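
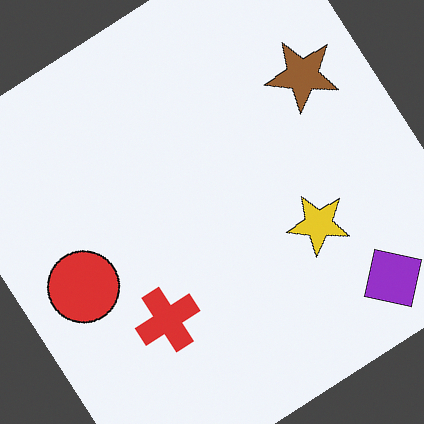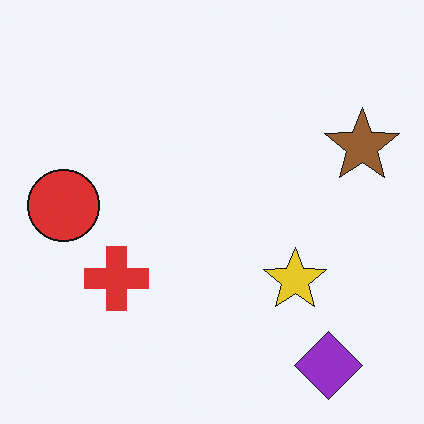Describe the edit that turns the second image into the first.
The image was rotated counter-clockwise by a large amount — several tens of degrees.

Every shape is tilted by the same angle and the image corners show triangular fill wedges — a whole-image rotation by a non-right angle.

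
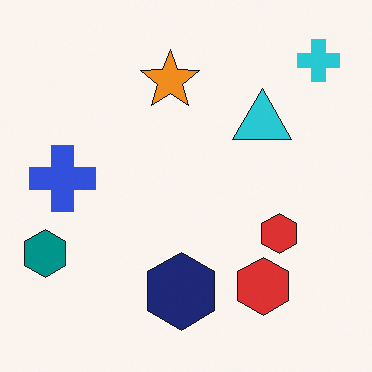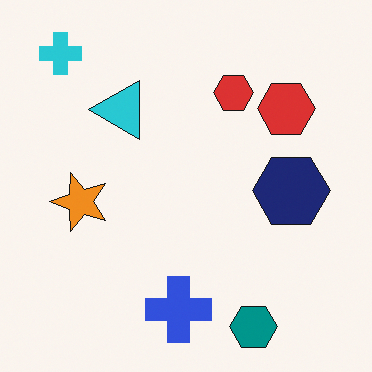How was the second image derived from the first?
The second image is the first rotated 90° counter-clockwise.

The cyan cross sits in the top-right of the first image and the top-left of the second — consistent with a whole-image 90° counter-clockwise rotation.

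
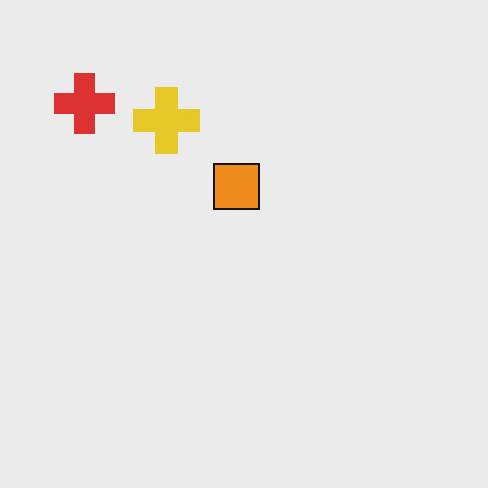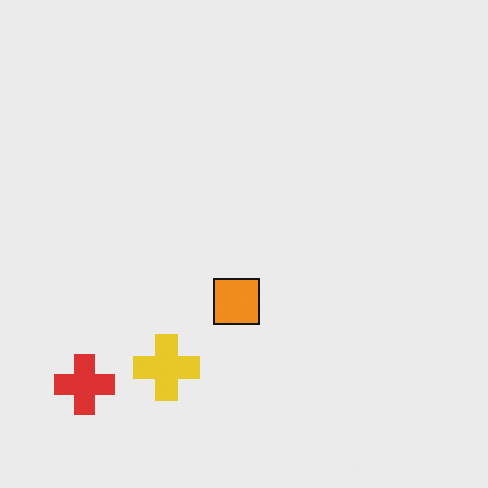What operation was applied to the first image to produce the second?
It was flipped vertically (top ↔ bottom).

The red cross is in the top-left of the first image and the bottom-left of the second — shapes on opposite sides of the horizontal midline have swapped in a mirror flip.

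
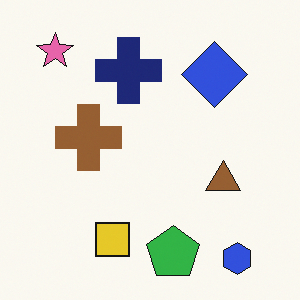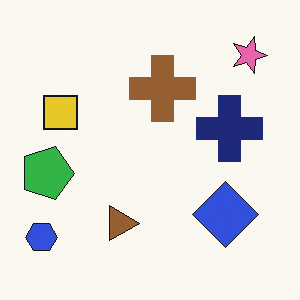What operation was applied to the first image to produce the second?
It was rotated 90° clockwise.

The blue hexagon sits in the bottom-right of the first image and the bottom-left of the second — consistent with a whole-image 90° clockwise rotation.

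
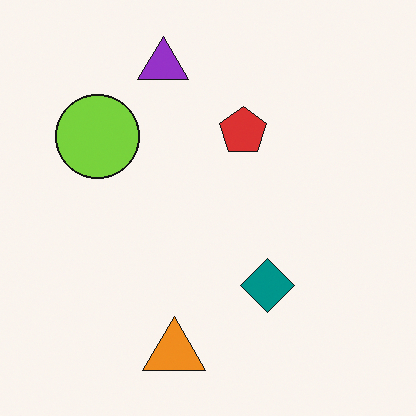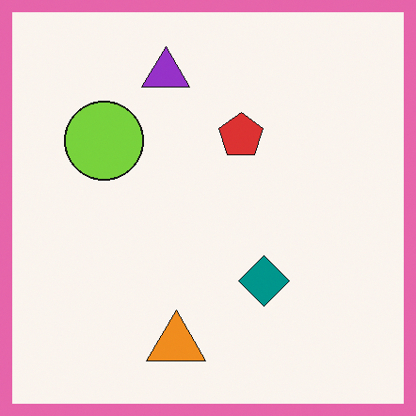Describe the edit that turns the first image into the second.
It was framed with a pink border.

A solid pink frame runs around the edge of the second image, with the content slightly shrunk inside it.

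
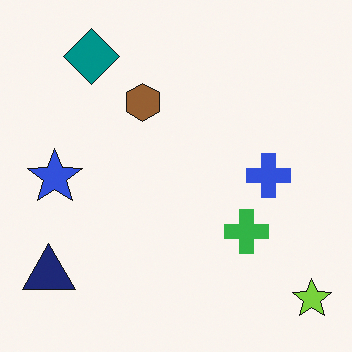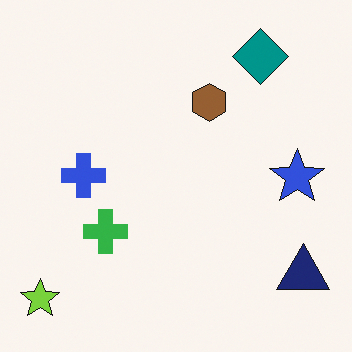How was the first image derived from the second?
Flipped horizontally (left ↔ right).

The lime star is in the bottom-left of the second image and the bottom-right of the first — shapes on opposite sides of the vertical midline have swapped in a mirror flip.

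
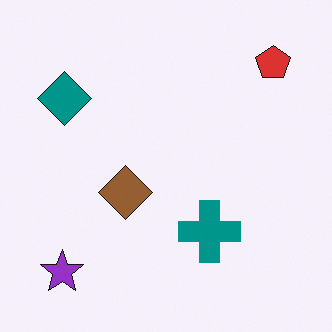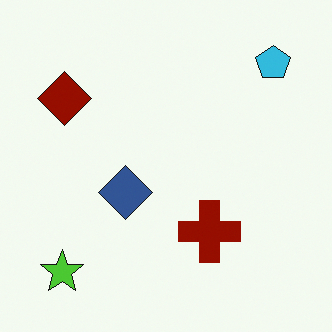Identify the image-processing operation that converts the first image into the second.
It was hue-shifted through roughly half the color wheel.

Every shape's color has rotated by the same amount around the hue wheel — a uniform hue shift.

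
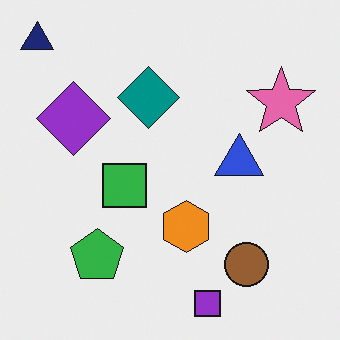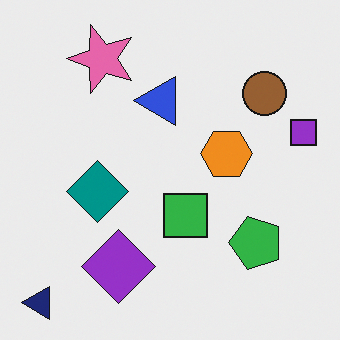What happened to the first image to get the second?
The second image is the first rotated 90° counter-clockwise.

The navy triangle sits in the top-left of the first image and the bottom-left of the second — consistent with a whole-image 90° counter-clockwise rotation.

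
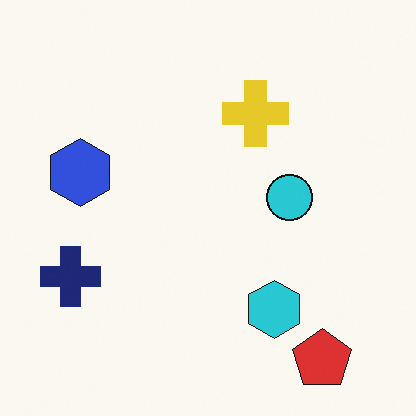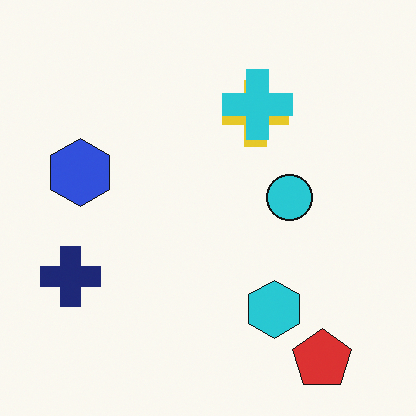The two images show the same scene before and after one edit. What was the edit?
The transformation is: overlaid with an additional cyan cross.

A cyan cross appears in the second image that is absent from the first.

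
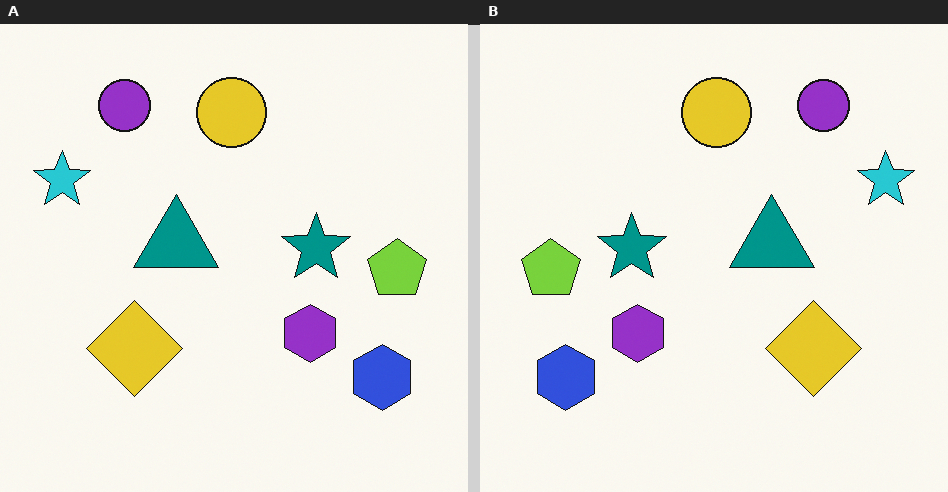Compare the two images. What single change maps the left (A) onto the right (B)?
The right (B) image is the left (A) flipped horizontally (left ↔ right).

The cyan star is in the left of the left (A) image and the right of the right (B) — shapes on opposite sides of the vertical midline have swapped in a mirror flip.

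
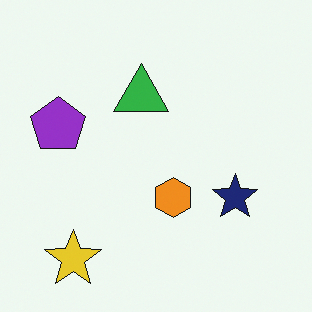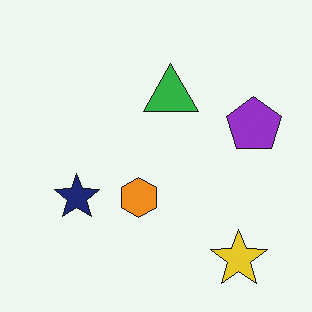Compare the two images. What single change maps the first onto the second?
This is the original image flipped horizontally (left ↔ right).

The purple pentagon is in the left of the first image and the right of the second — shapes on opposite sides of the vertical midline have swapped in a mirror flip.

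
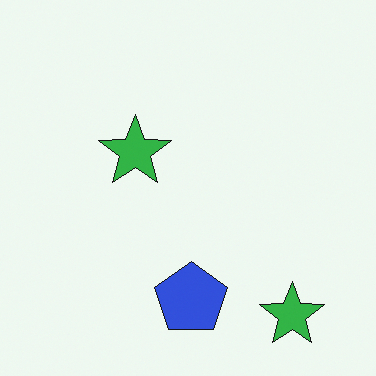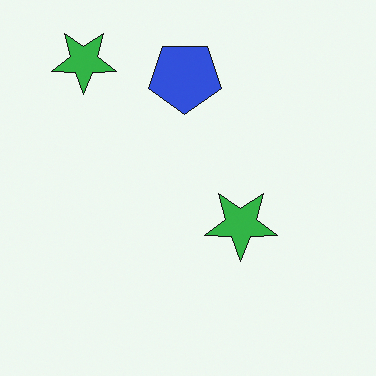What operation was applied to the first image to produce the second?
The image was rotated 180°.

The blue pentagon sits in the bottom of the first image and the top of the second — consistent with a whole-image 180° rotation.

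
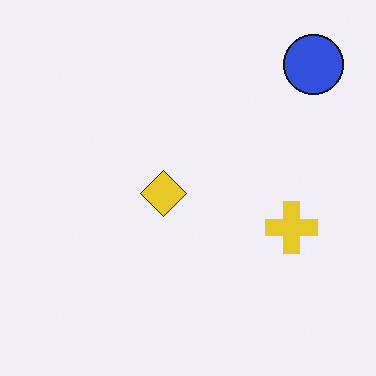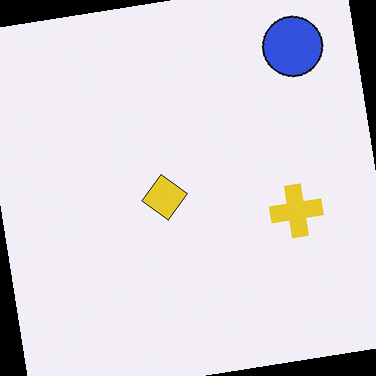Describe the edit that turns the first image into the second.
The image was rotated counter-clockwise by a few degrees.

Every shape is tilted by the same angle and the image corners show triangular fill wedges — a whole-image rotation by a non-right angle.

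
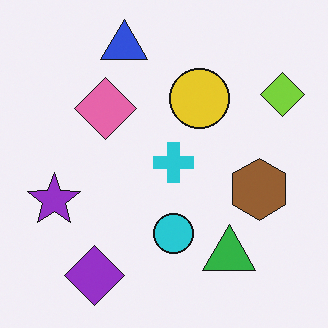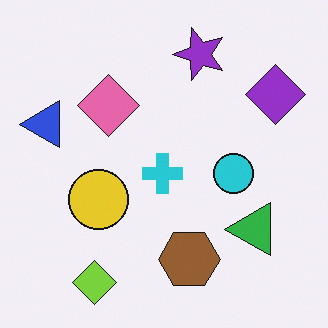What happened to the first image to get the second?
The second image is the first transposed (reflected across the top-left ↔ bottom-right diagonal).

Shapes have swapped their row and column positions — what was in the top-right is now in the bottom-left — a diagonal reflection.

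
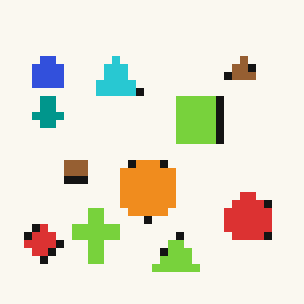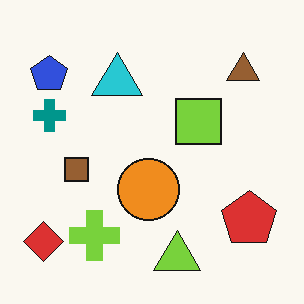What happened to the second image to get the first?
The transformation is: pixelated into visible square blocks.

Shapes are reduced to large square blocks; fine edges and outlines are lost — a downscale-then-upscale (mosaic) effect.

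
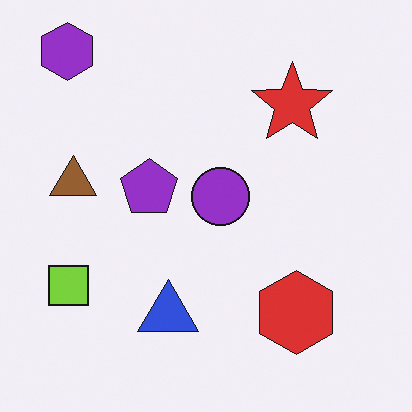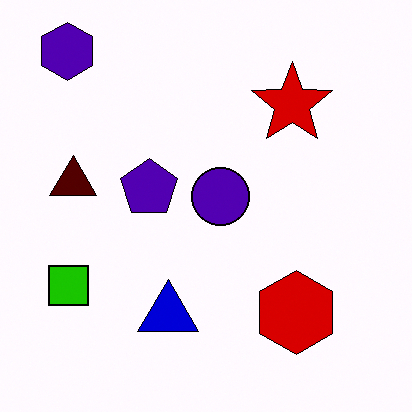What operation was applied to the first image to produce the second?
This is the original image given much higher contrast.

Tones are pushed away from mid-grey across the whole image — a global contrast change.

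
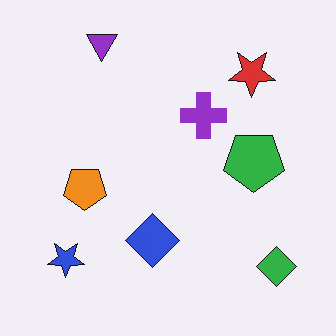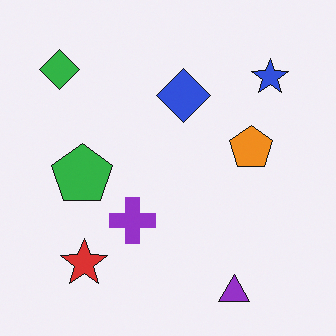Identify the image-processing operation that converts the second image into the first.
The first image is the second rotated 180°.

The green diamond sits in the top-left of the second image and the bottom-right of the first — consistent with a whole-image 180° rotation.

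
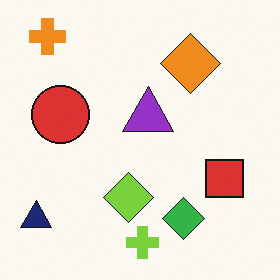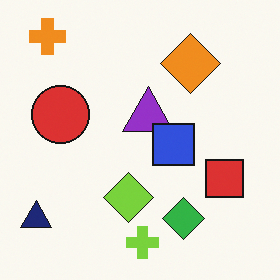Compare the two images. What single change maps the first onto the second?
The image was overlaid with an additional blue square.

A blue square appears in the second image that is absent from the first.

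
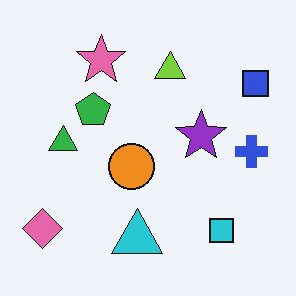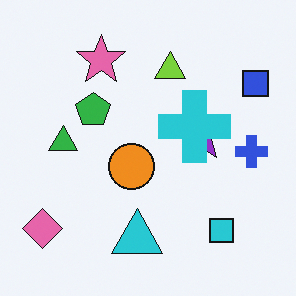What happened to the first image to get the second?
The transformation is: overlaid with an additional cyan cross.

A cyan cross appears in the second image that is absent from the first.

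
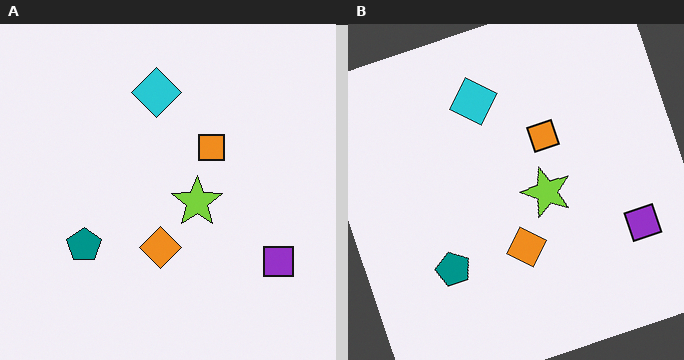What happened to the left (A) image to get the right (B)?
The image was rotated counter-clockwise by a clearly visible amount.

Every shape is tilted by the same angle and the image corners show triangular fill wedges — a whole-image rotation by a non-right angle.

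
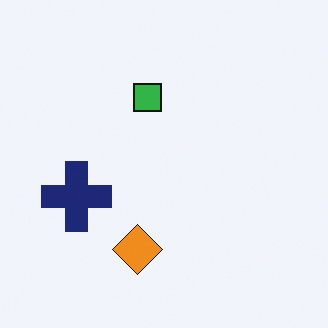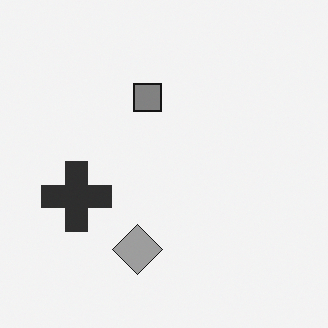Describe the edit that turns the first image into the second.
Converted to grayscale.

All color is removed — every shape is now a shade of grey.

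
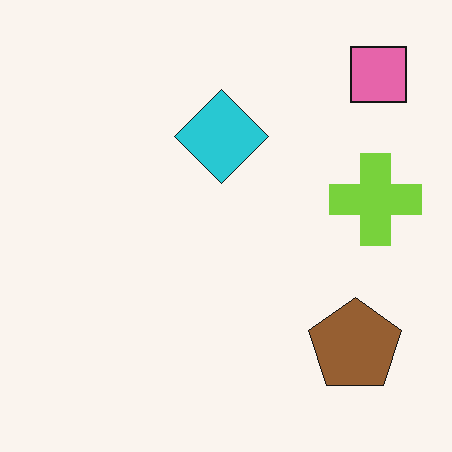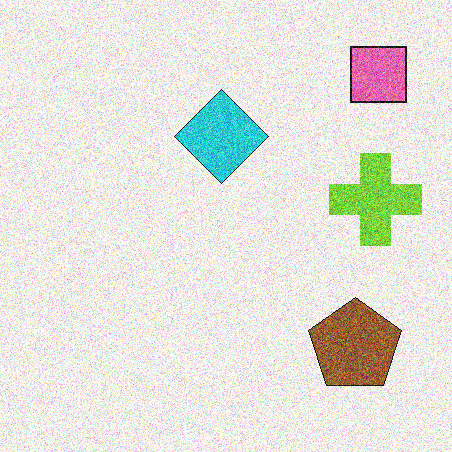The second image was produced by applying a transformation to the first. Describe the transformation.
It was degraded with a thick layer of grain.

Random speckle covers the whole image, including the flat background.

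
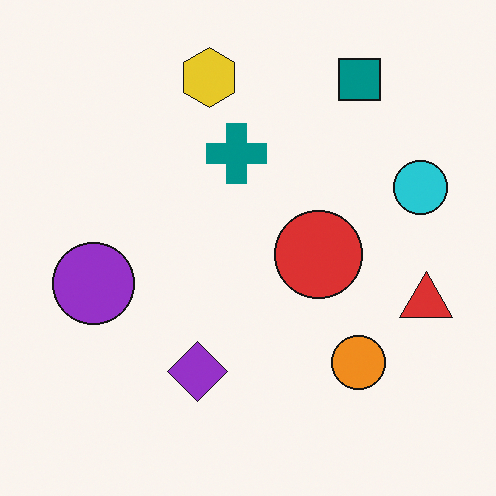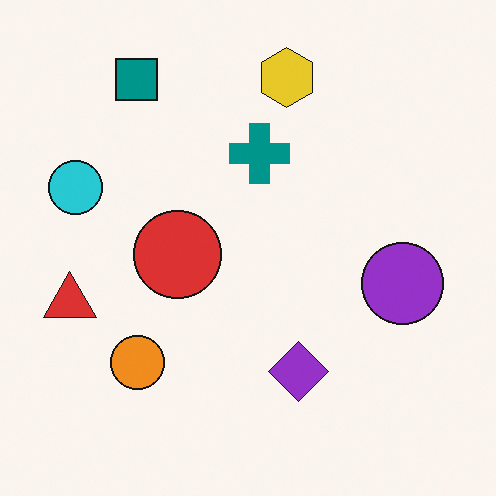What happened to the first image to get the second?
The transformation is: flipped horizontally (left ↔ right).

The red triangle is in the right of the first image and the left of the second — shapes on opposite sides of the vertical midline have swapped in a mirror flip.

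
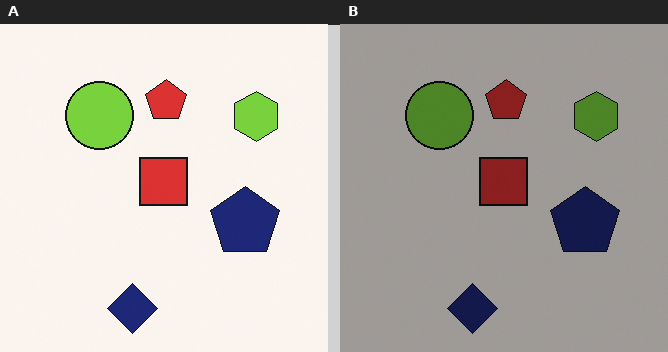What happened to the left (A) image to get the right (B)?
Noticeably darkened.

Every pixel — background and shapes alike — is uniformly darkened.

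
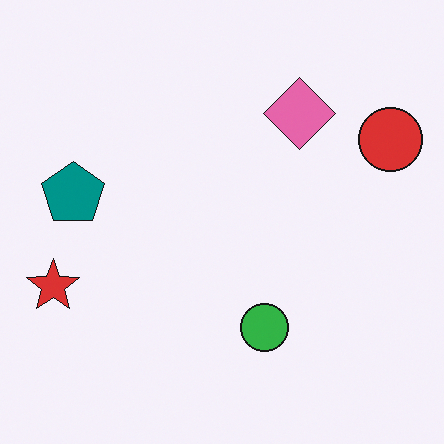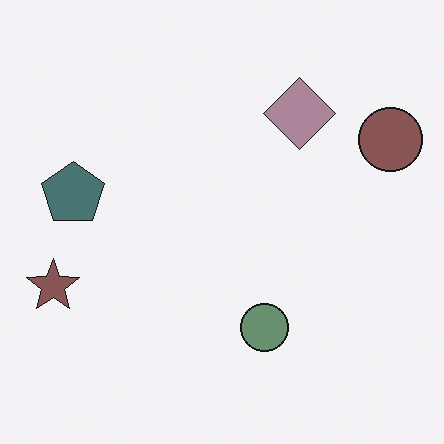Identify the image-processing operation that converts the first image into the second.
The image was heavily desaturated.

All colors are more muted and greyish — a global saturation change.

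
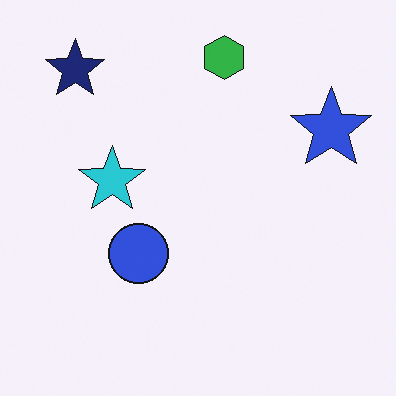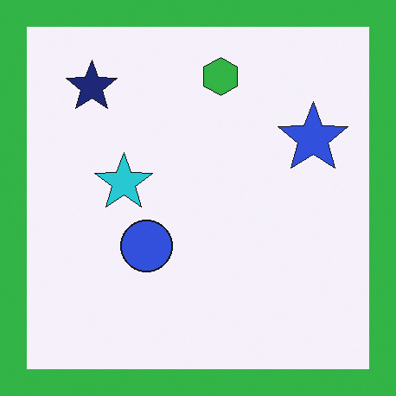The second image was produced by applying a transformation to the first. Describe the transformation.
It was framed with a green border.

A solid green frame runs around the edge of the second image, with the content slightly shrunk inside it.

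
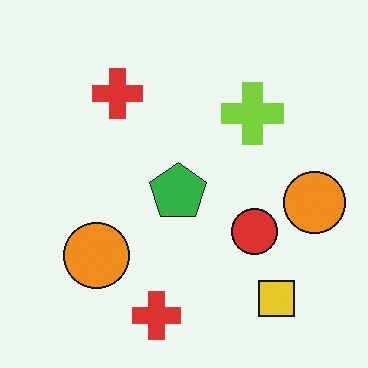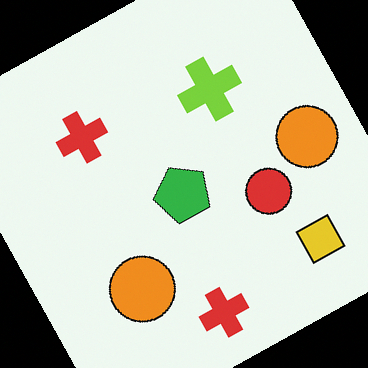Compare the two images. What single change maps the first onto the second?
This is the original image rotated counter-clockwise by a clearly visible amount.

Every shape is tilted by the same angle and the image corners show triangular fill wedges — a whole-image rotation by a non-right angle.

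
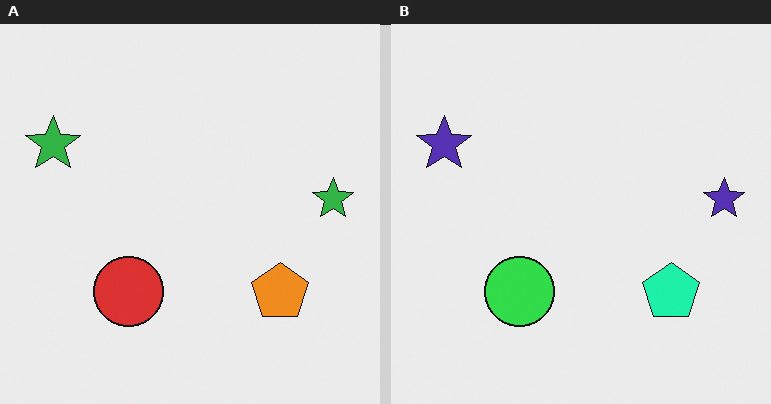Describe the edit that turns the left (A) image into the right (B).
The transformation is: hue-shifted noticeably.

Every shape's color has rotated by the same amount around the hue wheel — a uniform hue shift.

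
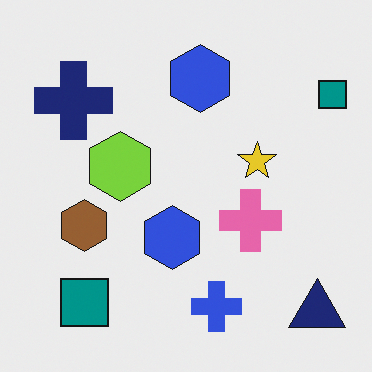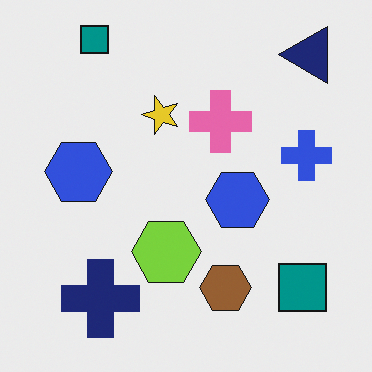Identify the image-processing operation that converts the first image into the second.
This is the original image rotated 90° counter-clockwise.

The navy triangle sits in the bottom-right of the first image and the top-right of the second — consistent with a whole-image 90° counter-clockwise rotation.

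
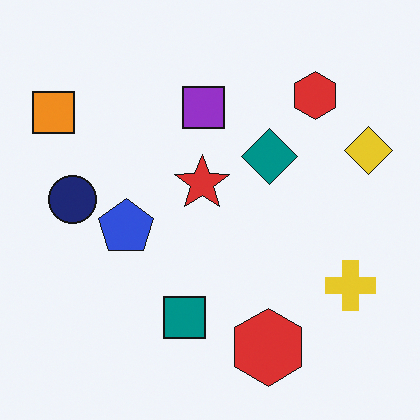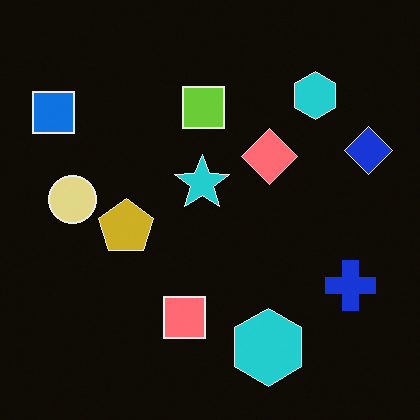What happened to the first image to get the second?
The image was color-inverted (negative).

The light background has become dark and every shape's color is its complement — a photographic negative.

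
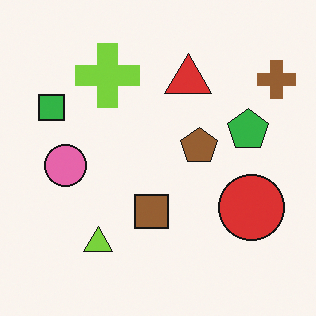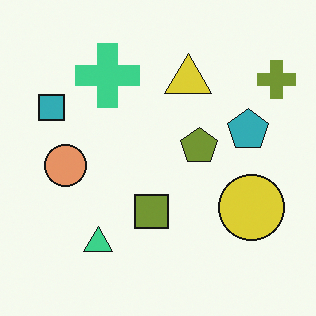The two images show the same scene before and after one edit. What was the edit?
The transformation is: hue-shifted by a small amount.

Every shape's color has rotated by the same amount around the hue wheel — a uniform hue shift.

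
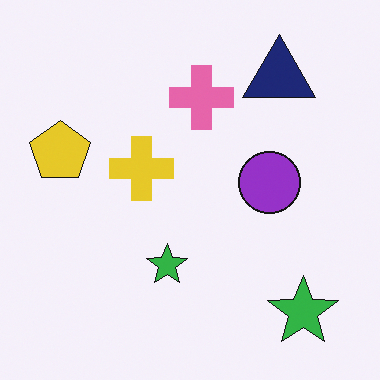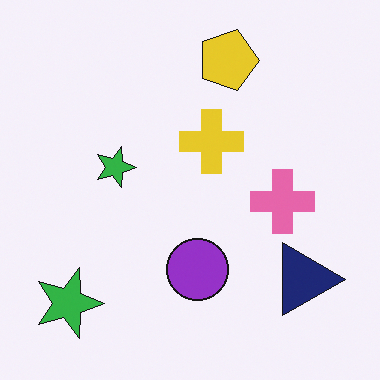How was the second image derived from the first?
The second image is the first rotated 90° clockwise.

The navy triangle sits in the top-right of the first image and the bottom-right of the second — consistent with a whole-image 90° clockwise rotation.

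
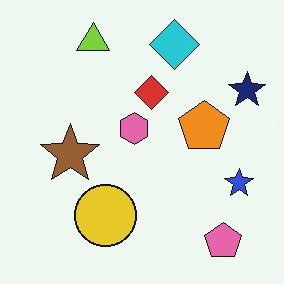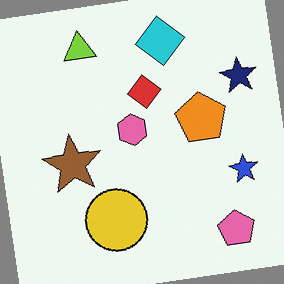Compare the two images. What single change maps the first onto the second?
Rotated counter-clockwise by a few degrees.

Every shape is tilted by the same angle and the image corners show triangular fill wedges — a whole-image rotation by a non-right angle.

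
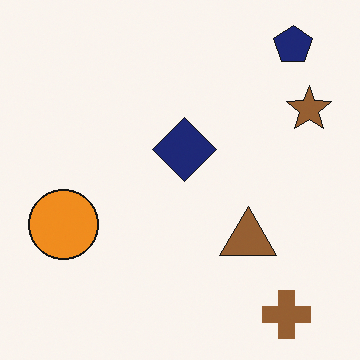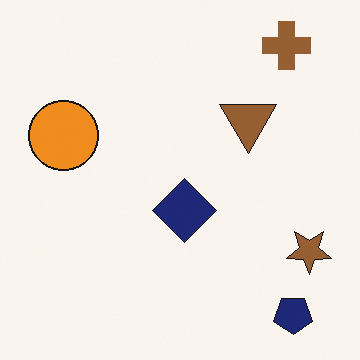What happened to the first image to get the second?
This is the original image flipped vertically (top ↔ bottom).

The navy pentagon is in the top-right of the first image and the bottom-right of the second — shapes on opposite sides of the horizontal midline have swapped in a mirror flip.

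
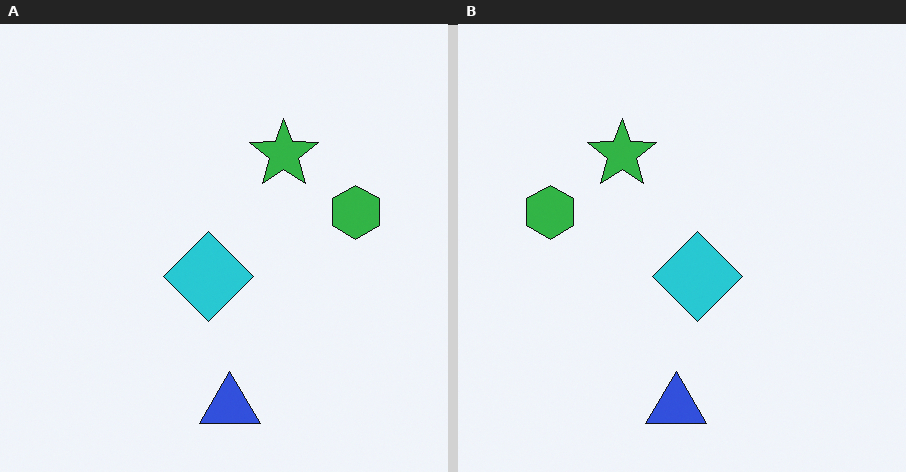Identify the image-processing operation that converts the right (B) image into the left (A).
It was flipped horizontally (left ↔ right).

The green hexagon is in the left of the right (B) image and the right of the left (A) — shapes on opposite sides of the vertical midline have swapped in a mirror flip.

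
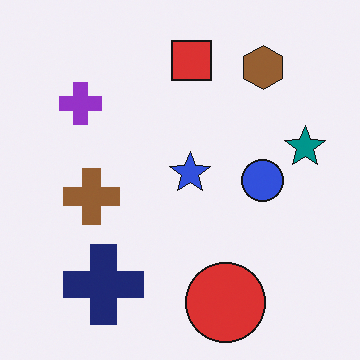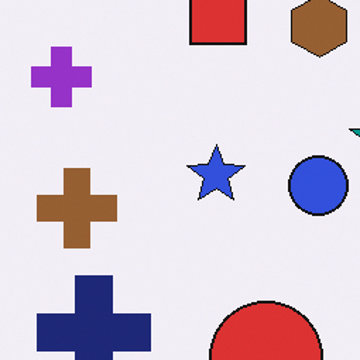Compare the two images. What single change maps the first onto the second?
This is the original image cropped slightly and scaled back up.

The visible shapes are larger and the field of view is narrower; shapes near the original edges may be partly or wholly outside the frame — a crop-and-rescale.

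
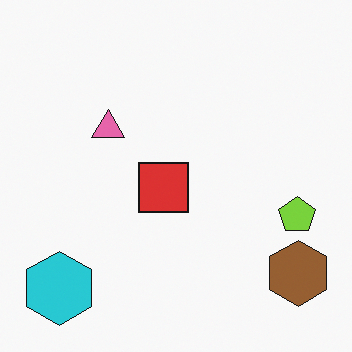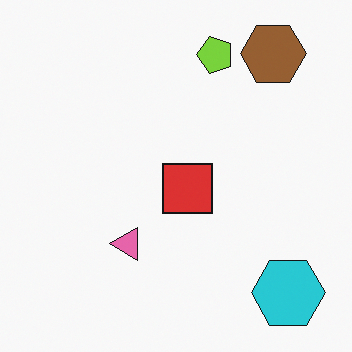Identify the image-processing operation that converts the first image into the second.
This is the original image rotated 90° counter-clockwise.

The cyan hexagon sits in the bottom-left of the first image and the bottom-right of the second — consistent with a whole-image 90° counter-clockwise rotation.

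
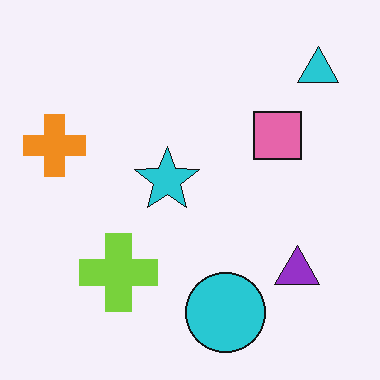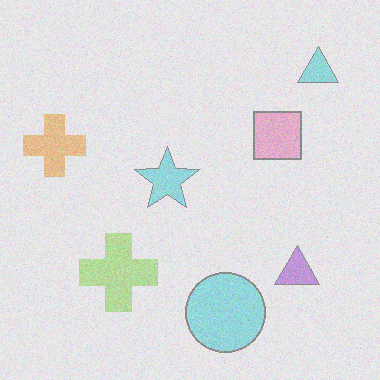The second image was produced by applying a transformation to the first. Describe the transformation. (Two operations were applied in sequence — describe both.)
The second image is the first degraded with moderate additive noise, then washed out (contrast reduced).

Random speckle covers the whole image, including the flat background. Tones are pushed toward mid-grey across the whole image — a global contrast change.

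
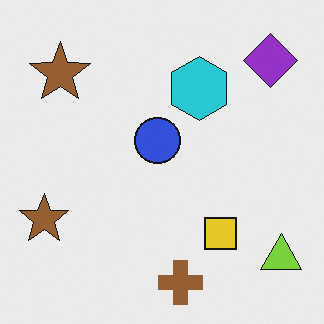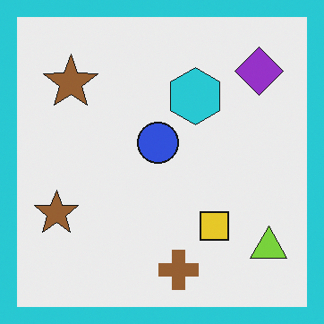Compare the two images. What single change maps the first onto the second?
The image was framed with a cyan border.

A solid cyan frame runs around the edge of the second image, with the content slightly shrunk inside it.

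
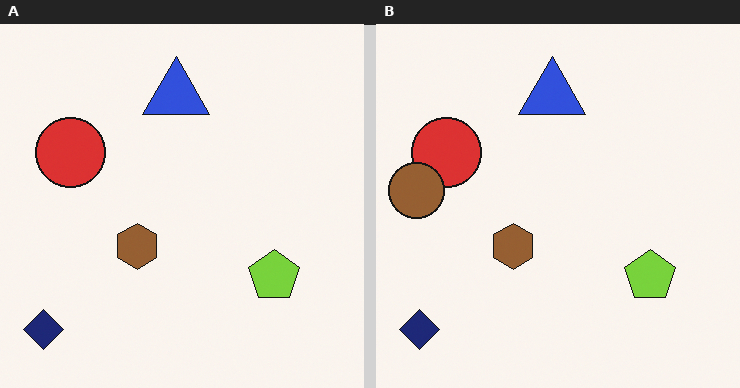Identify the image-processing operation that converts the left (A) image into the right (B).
The right (B) image is the left (A) overlaid with an additional brown circle.

A brown circle appears in the right (B) image that is absent from the left (A).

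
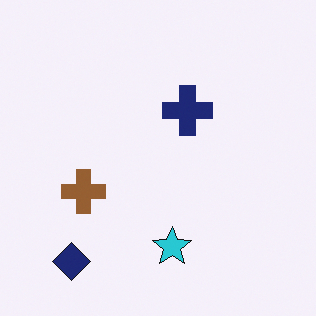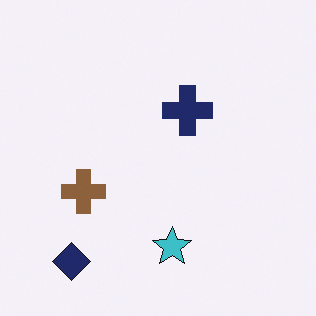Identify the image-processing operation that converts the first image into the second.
Slightly desaturated.

All colors are more muted and greyish — a global saturation change.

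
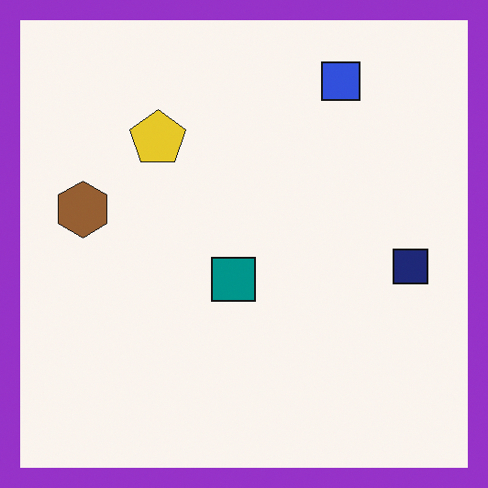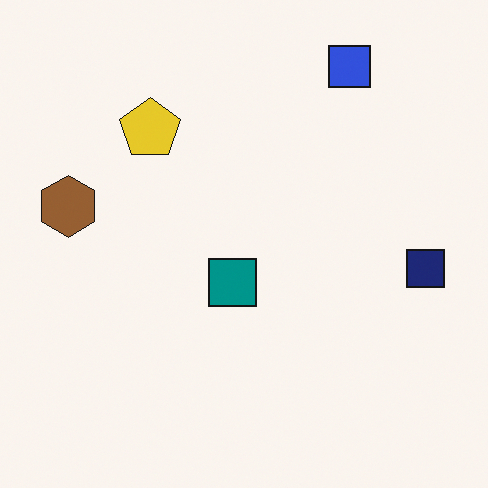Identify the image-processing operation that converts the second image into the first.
The transformation is: framed with a purple border.

A solid purple frame runs around the edge of the first image, with the content slightly shrunk inside it.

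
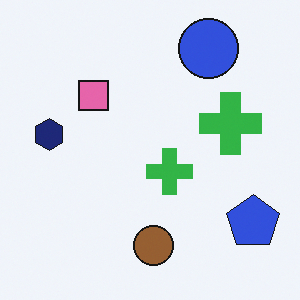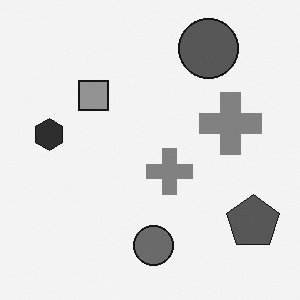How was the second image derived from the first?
The transformation is: converted to grayscale.

All color is removed — every shape is now a shade of grey.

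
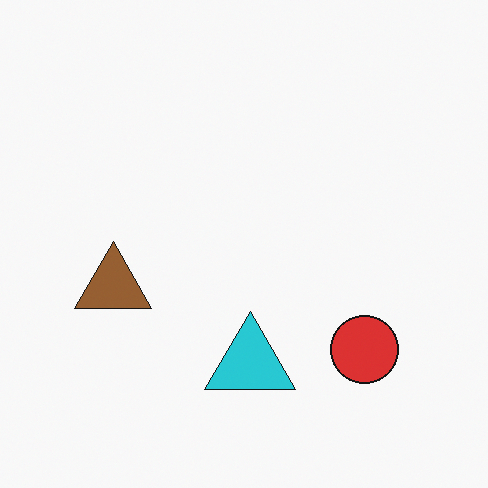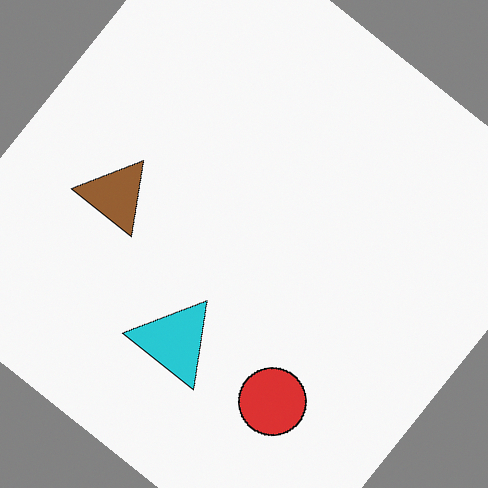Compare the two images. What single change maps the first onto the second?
It was rotated clockwise by a large amount — several tens of degrees.

Every shape is tilted by the same angle and the image corners show triangular fill wedges — a whole-image rotation by a non-right angle.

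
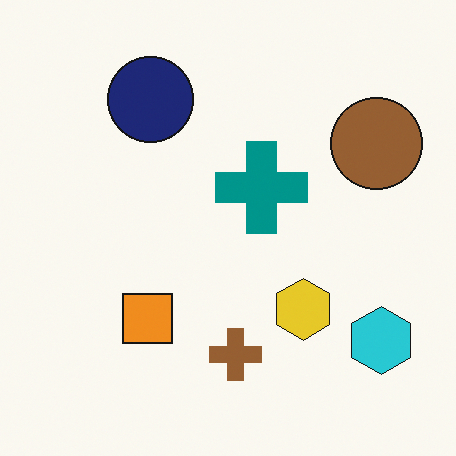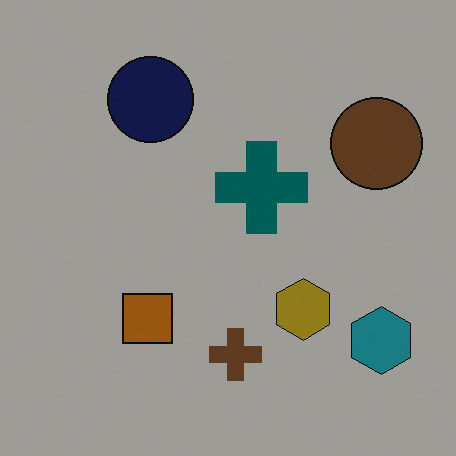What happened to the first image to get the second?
The transformation is: noticeably darkened.

Every pixel — background and shapes alike — is uniformly darkened.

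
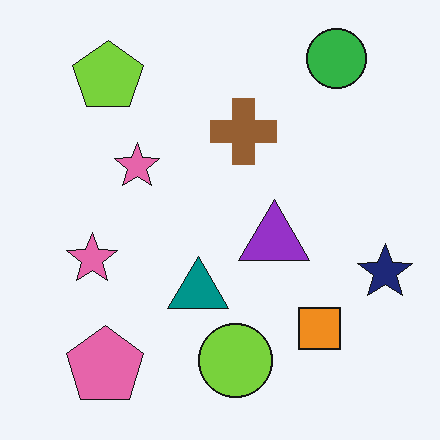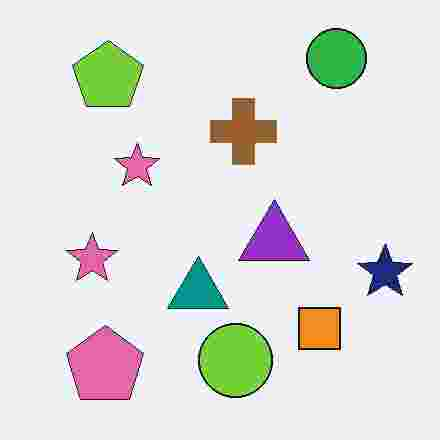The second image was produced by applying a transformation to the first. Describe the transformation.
The image was heavily JPEG-compressed with obvious blocking artifacts.

Blocky 8×8 compression artifacts appear around shape edges and the flat background shows ringing — characteristic JPEG degradation.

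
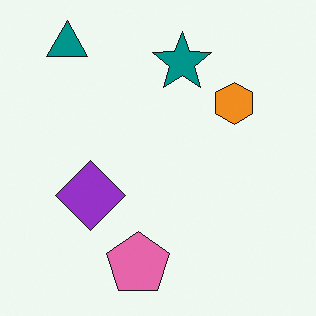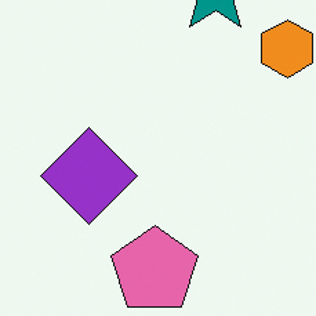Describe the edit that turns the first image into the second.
The second image is the first cropped slightly and scaled back up.

The visible shapes are larger and the field of view is narrower; shapes near the original edges may be partly or wholly outside the frame — a crop-and-rescale.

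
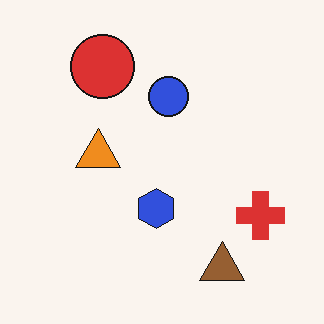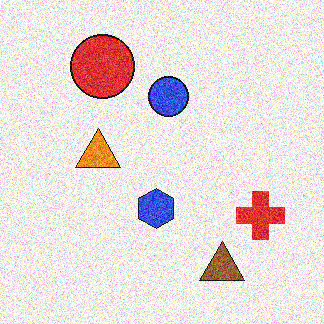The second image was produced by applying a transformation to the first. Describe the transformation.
The transformation is: degraded with a thick layer of grain.

Random speckle covers the whole image, including the flat background.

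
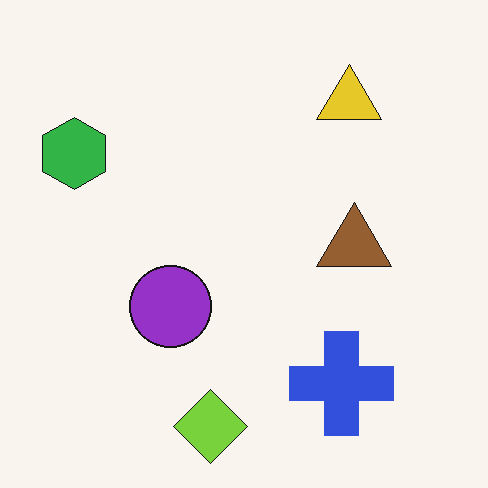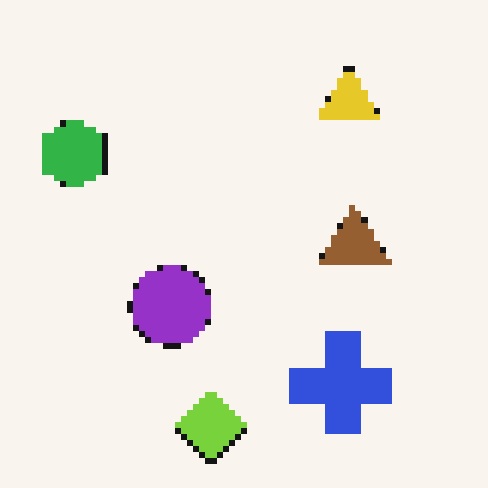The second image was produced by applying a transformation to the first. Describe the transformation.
The image was pixelated into visible square blocks.

Shapes are reduced to large square blocks; fine edges and outlines are lost — a downscale-then-upscale (mosaic) effect.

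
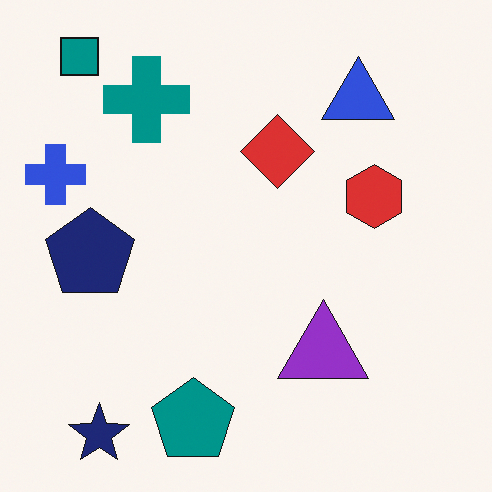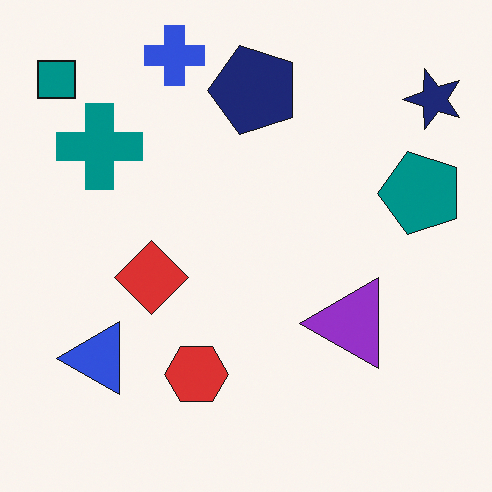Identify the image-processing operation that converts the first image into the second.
The image was transposed (reflected across the top-left ↔ bottom-right diagonal).

Shapes have swapped their row and column positions — what was in the top-right is now in the bottom-left — a diagonal reflection.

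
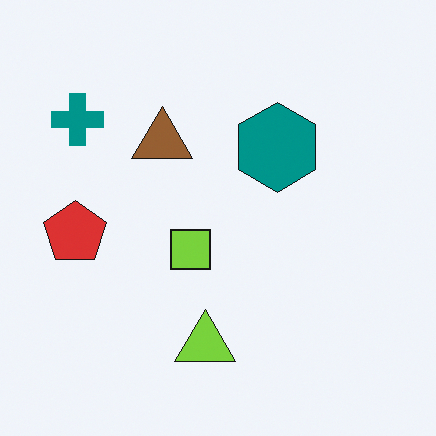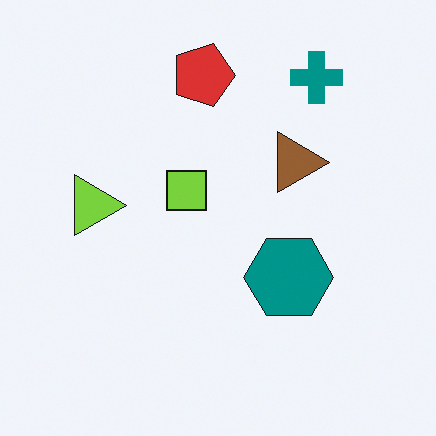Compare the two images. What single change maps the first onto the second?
The transformation is: rotated 90° clockwise.

The teal cross sits in the top-left of the first image and the top-right of the second — consistent with a whole-image 90° clockwise rotation.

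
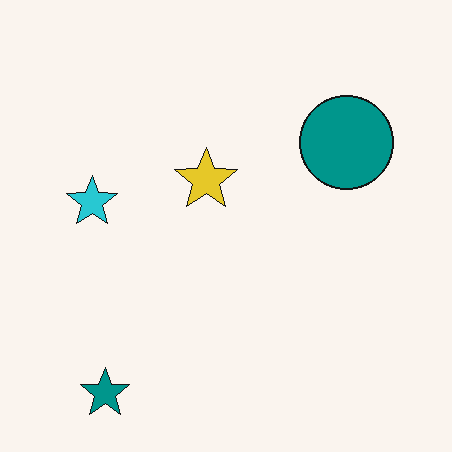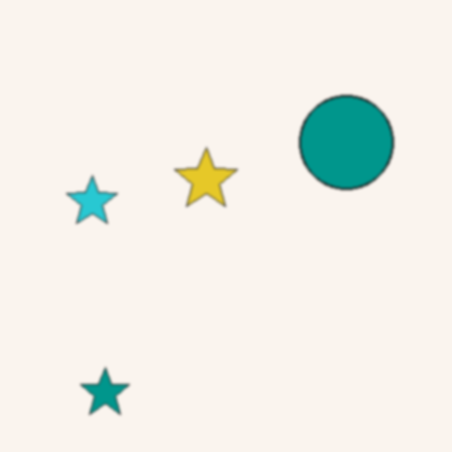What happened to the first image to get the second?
The second image is the first slightly softened.

Shape edges and outlines are uniformly softened across the whole image.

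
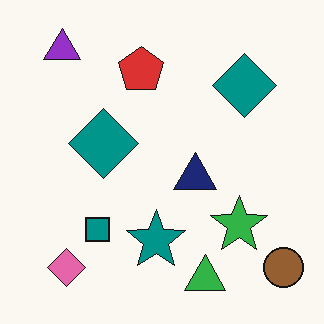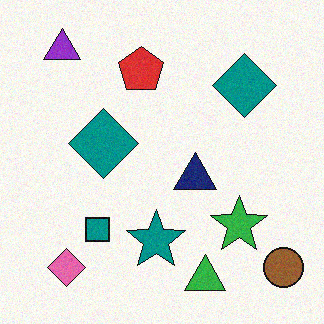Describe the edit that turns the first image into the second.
The transformation is: degraded with a light layer of grain.

Random speckle covers the whole image, including the flat background.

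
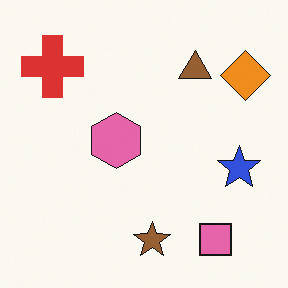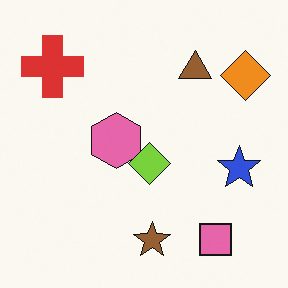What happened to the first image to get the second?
This is the original image overlaid with an additional lime diamond.

A lime diamond appears in the second image that is absent from the first.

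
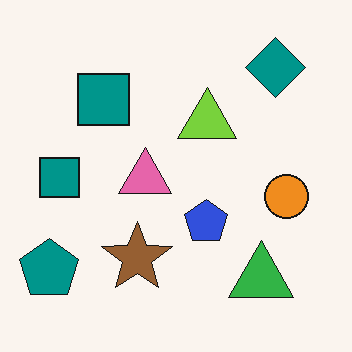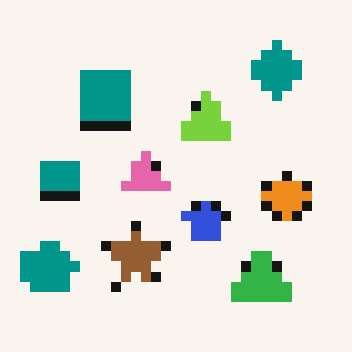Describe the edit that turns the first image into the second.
It was coarsely pixelated.

Shapes are reduced to large square blocks; fine edges and outlines are lost — a downscale-then-upscale (mosaic) effect.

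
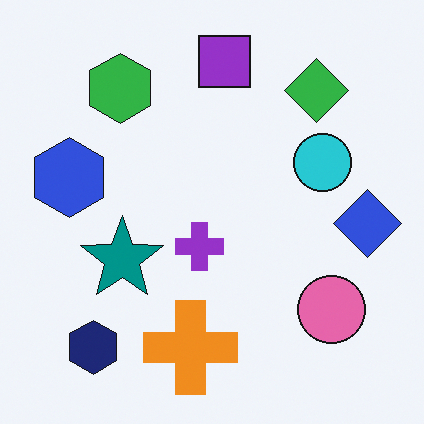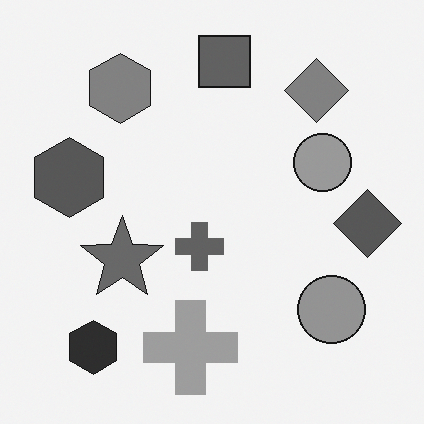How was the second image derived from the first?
This is the original image converted to grayscale.

All color is removed — every shape is now a shade of grey.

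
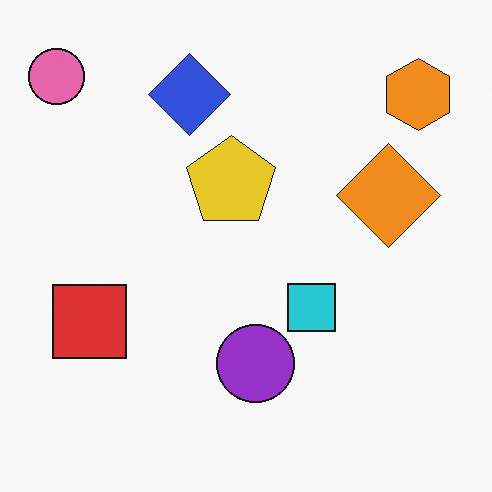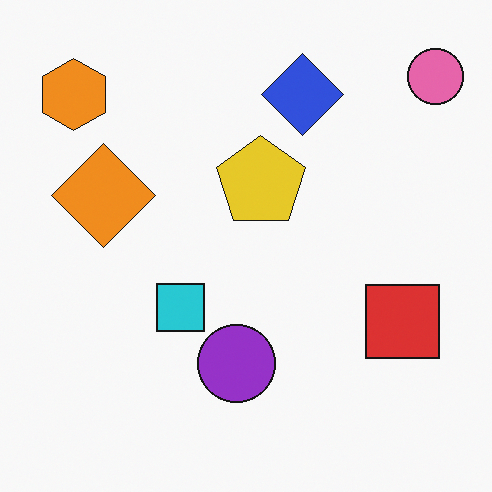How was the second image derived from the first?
The second image is the first flipped horizontally (left ↔ right).

The pink circle is in the top-left of the first image and the top-right of the second — shapes on opposite sides of the vertical midline have swapped in a mirror flip.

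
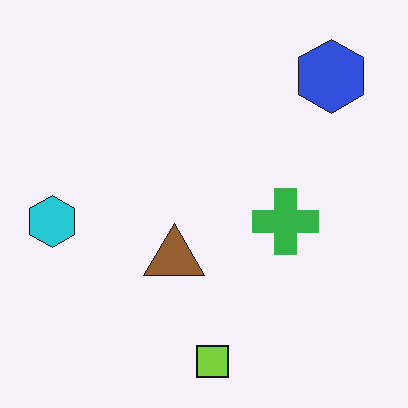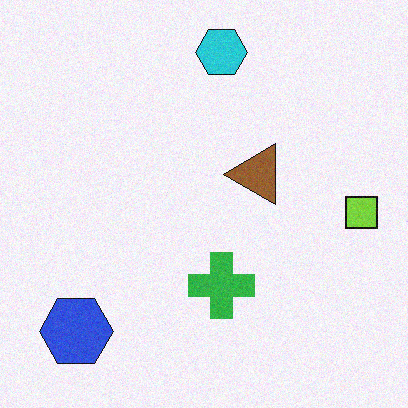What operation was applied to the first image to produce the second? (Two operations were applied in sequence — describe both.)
The image was degraded with a light layer of grain, then transposed (reflected across the top-left ↔ bottom-right diagonal).

Random speckle covers the whole image, including the flat background. Shapes have swapped their row and column positions — what was in the top-right is now in the bottom-left — a diagonal reflection.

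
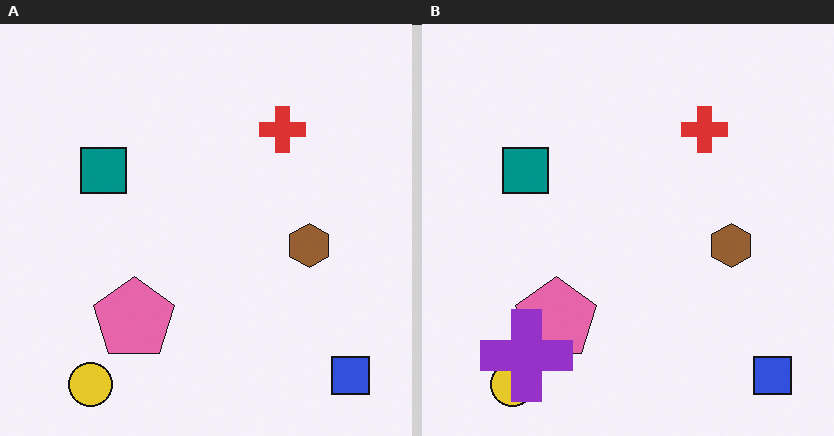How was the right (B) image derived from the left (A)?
This is the original image overlaid with an additional purple cross.

A purple cross appears in the right (B) image that is absent from the left (A).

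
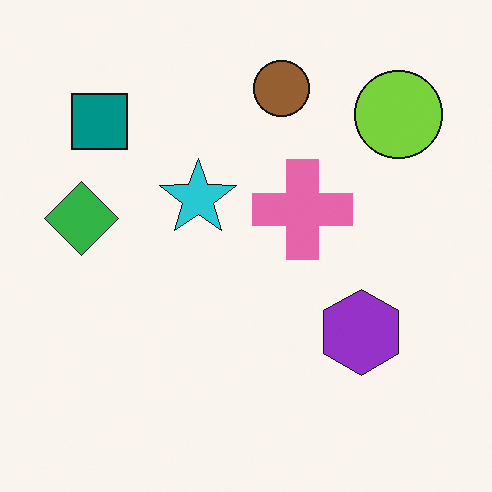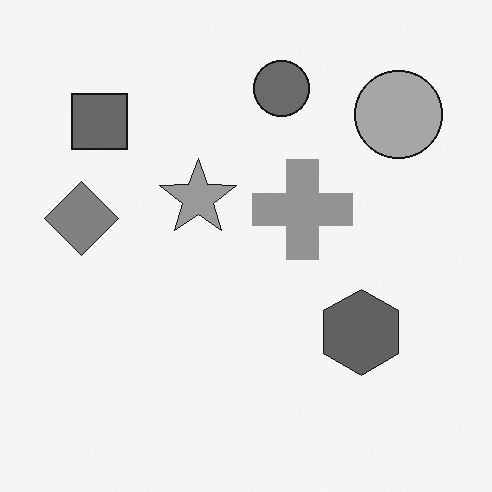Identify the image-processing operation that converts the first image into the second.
The second image is the first converted to grayscale.

All color is removed — every shape is now a shade of grey.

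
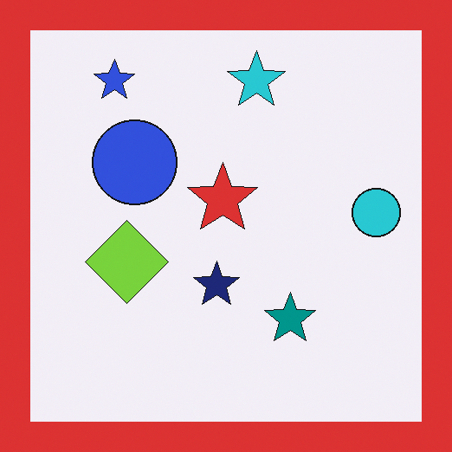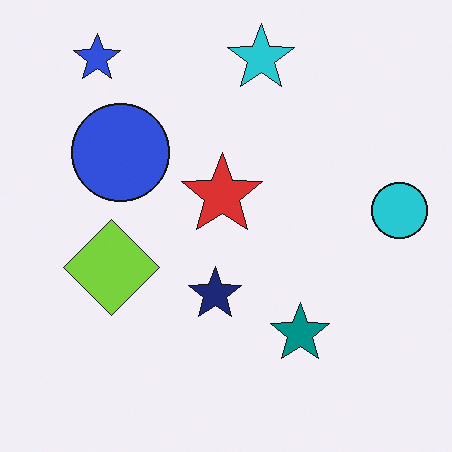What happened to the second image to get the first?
The transformation is: framed with a red border.

A solid red frame runs around the edge of the first image, with the content slightly shrunk inside it.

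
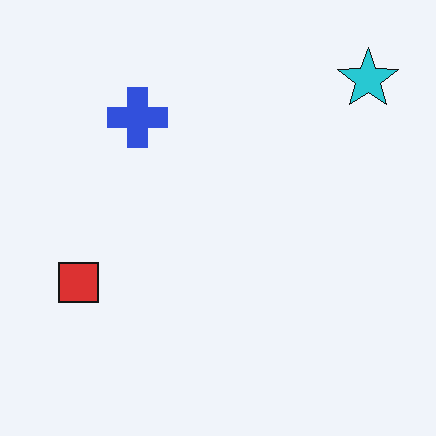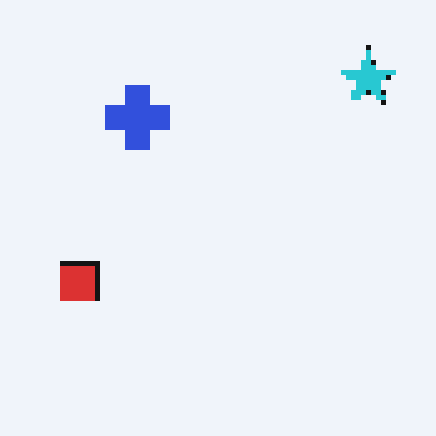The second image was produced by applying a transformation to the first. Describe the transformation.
The second image is the first lightly pixelated (a mild mosaic effect).

Shapes are reduced to large square blocks; fine edges and outlines are lost — a downscale-then-upscale (mosaic) effect.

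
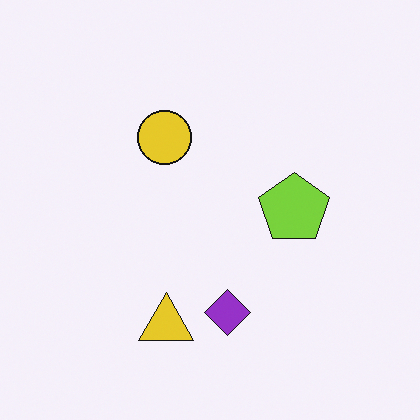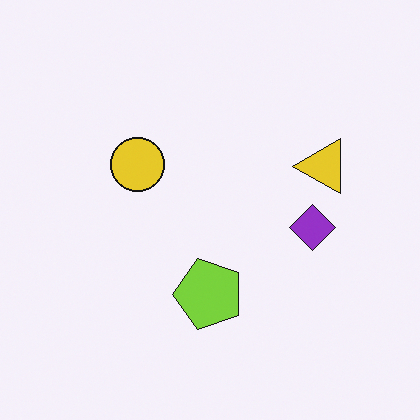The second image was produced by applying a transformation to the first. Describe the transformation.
Transposed (reflected across the top-left ↔ bottom-right diagonal).

Shapes have swapped their row and column positions — what was in the top-right is now in the bottom-left — a diagonal reflection.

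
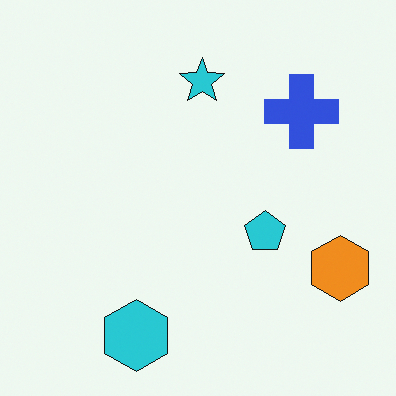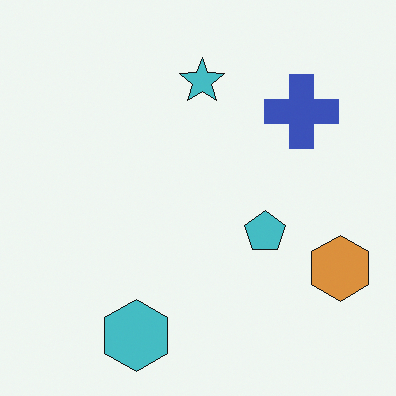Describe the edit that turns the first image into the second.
The image was slightly desaturated.

All colors are more muted and greyish — a global saturation change.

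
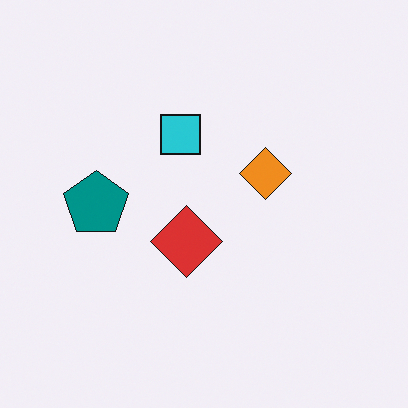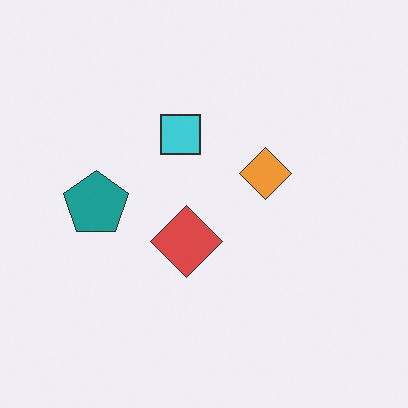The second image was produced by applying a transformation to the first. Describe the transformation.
It was given slightly reduced contrast.

Tones are pushed toward mid-grey across the whole image — a global contrast change.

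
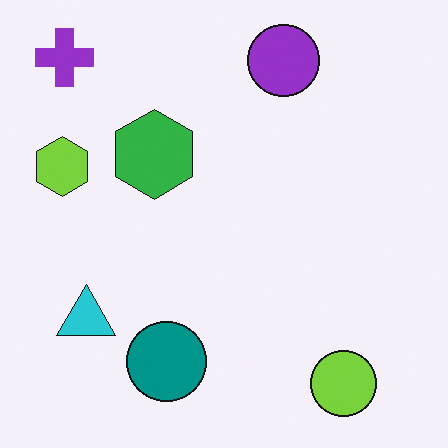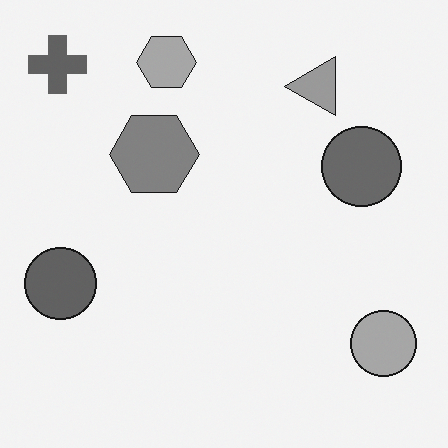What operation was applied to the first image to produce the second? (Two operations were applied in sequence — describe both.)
It was transposed (reflected across the top-left ↔ bottom-right diagonal), then converted to grayscale.

Shapes have swapped their row and column positions — what was in the top-right is now in the bottom-left — a diagonal reflection. All color is removed — every shape is now a shade of grey.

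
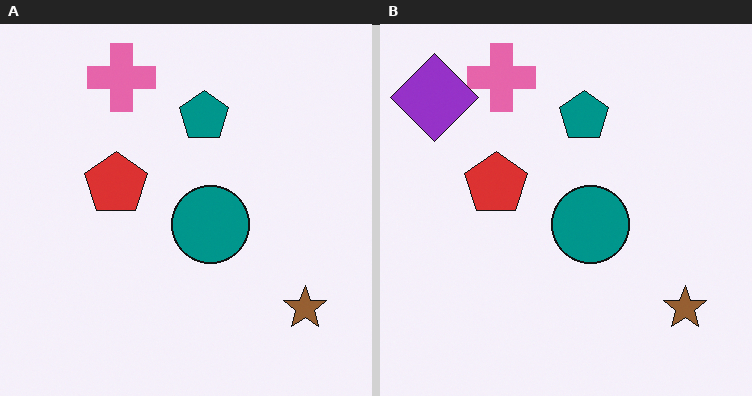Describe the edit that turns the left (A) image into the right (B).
Overlaid with an additional purple diamond.

A purple diamond appears in the right (B) image that is absent from the left (A).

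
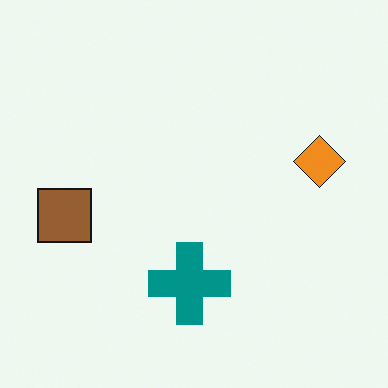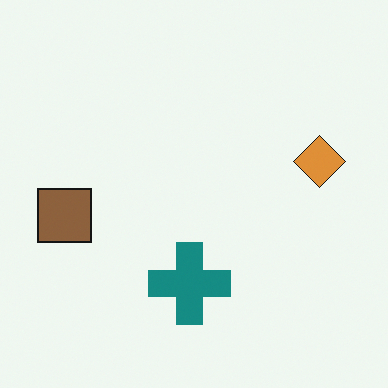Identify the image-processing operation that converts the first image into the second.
The image was slightly desaturated.

All colors are more muted and greyish — a global saturation change.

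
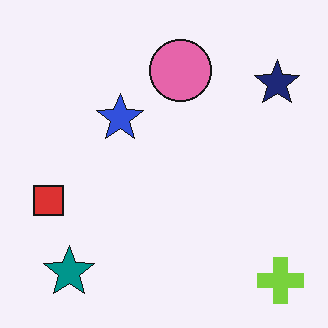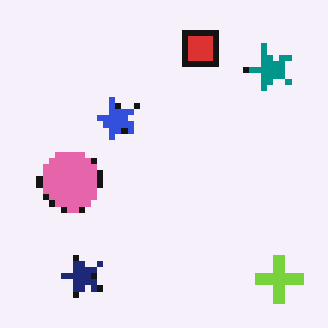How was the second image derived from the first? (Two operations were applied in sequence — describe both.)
The image was transposed (reflected across the top-left ↔ bottom-right diagonal), then moderately pixelated.

Shapes have swapped their row and column positions — what was in the top-right is now in the bottom-left — a diagonal reflection. Shapes are reduced to large square blocks; fine edges and outlines are lost — a downscale-then-upscale (mosaic) effect.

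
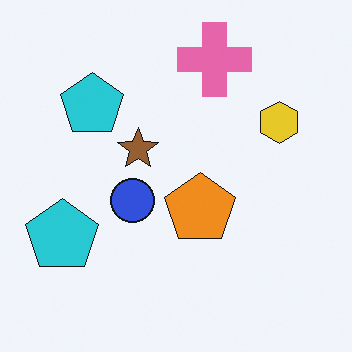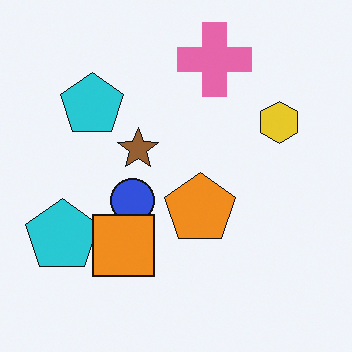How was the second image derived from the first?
This is the original image overlaid with an additional orange square.

An orange square appears in the second image that is absent from the first.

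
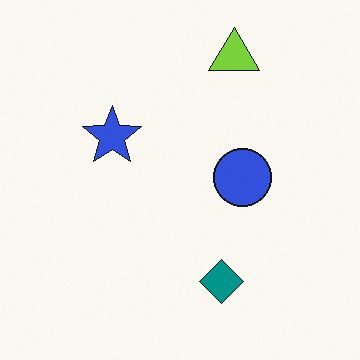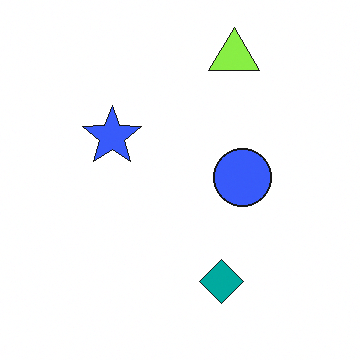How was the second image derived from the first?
This is the original image slightly brightened.

Every pixel — background and shapes alike — is uniformly brightened.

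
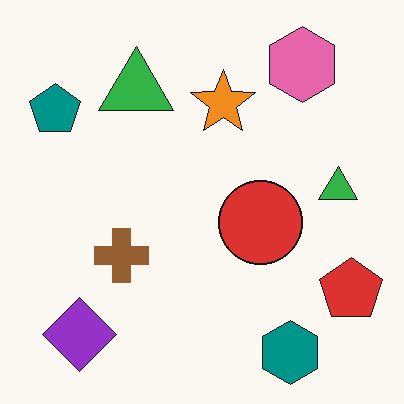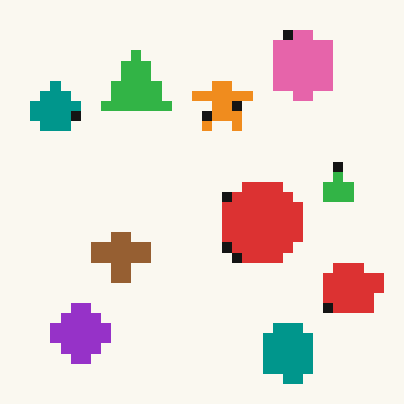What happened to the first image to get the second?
It was heavily pixelated into large blocks.

Shapes are reduced to large square blocks; fine edges and outlines are lost — a downscale-then-upscale (mosaic) effect.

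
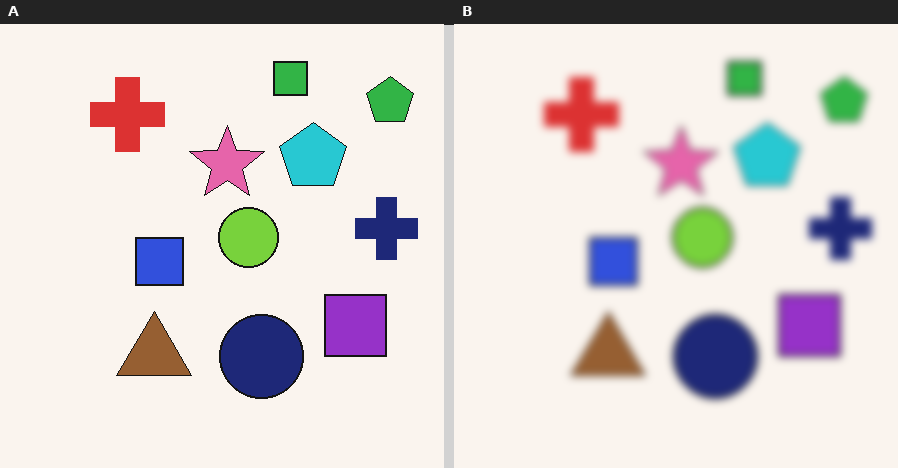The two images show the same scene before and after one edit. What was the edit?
The image was noticeably gaussian-blurred.

Shape edges and outlines are uniformly softened across the whole image.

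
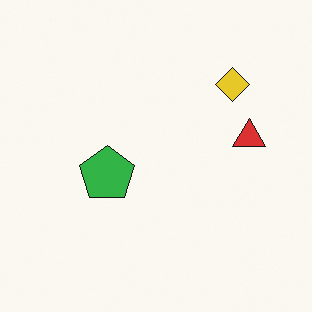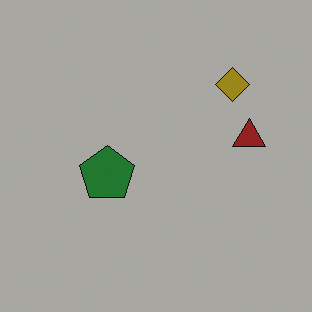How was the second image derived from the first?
The second image is the first noticeably darkened.

Every pixel — background and shapes alike — is uniformly darkened.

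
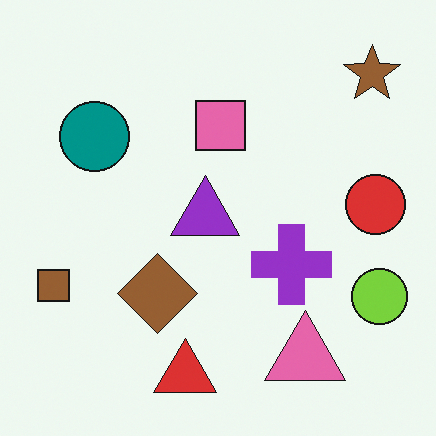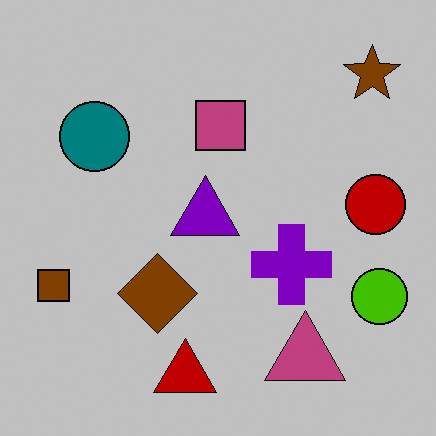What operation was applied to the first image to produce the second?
This is the original image heavily posterized to just a handful of flat colors.

Each flat color has snapped to a coarser quantized level — most visibly, the near-white background has dropped to a flat grey.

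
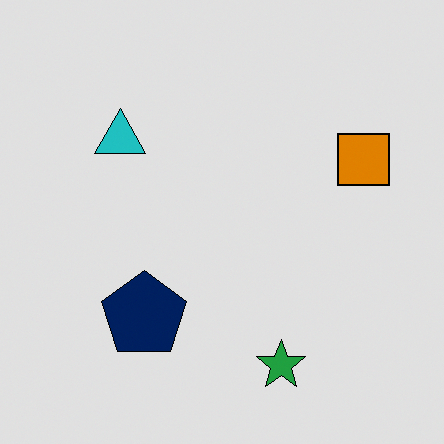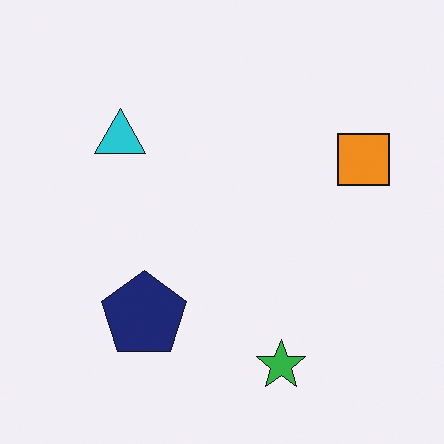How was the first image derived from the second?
It was posterized to a reduced palette.

Each flat color has snapped to a coarser quantized level — most visibly, the near-white background has dropped to a flat grey.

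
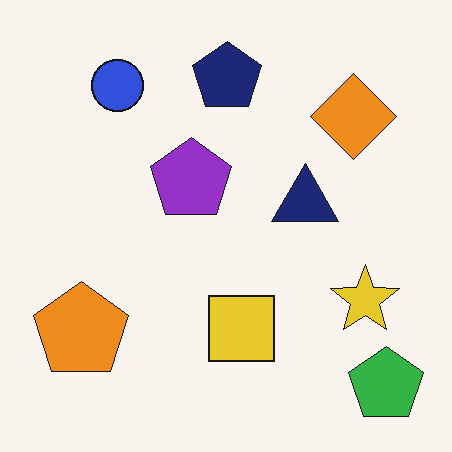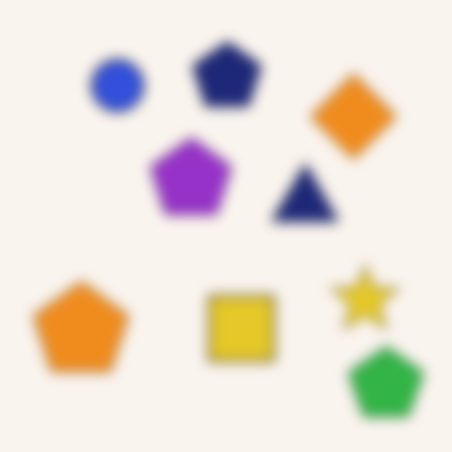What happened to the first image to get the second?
The transformation is: heavily blurred.

Shape edges and outlines are uniformly softened across the whole image.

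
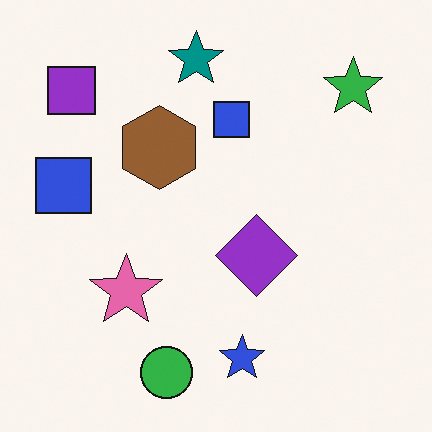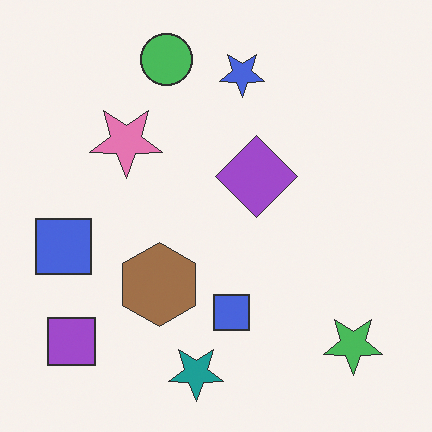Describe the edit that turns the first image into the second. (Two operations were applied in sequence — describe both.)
The image was given slightly reduced contrast, then flipped vertically (top ↔ bottom).

Tones are pushed toward mid-grey across the whole image — a global contrast change. The teal star is in the top of the first image and the bottom of the second — shapes on opposite sides of the horizontal midline have swapped in a mirror flip.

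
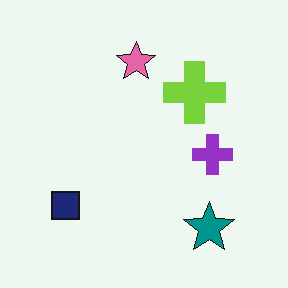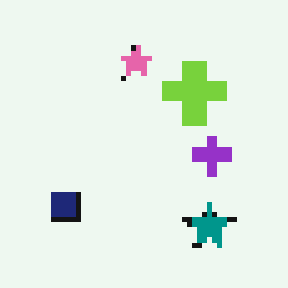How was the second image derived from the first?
It was lightly pixelated (a mild mosaic effect).

Shapes are reduced to large square blocks; fine edges and outlines are lost — a downscale-then-upscale (mosaic) effect.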